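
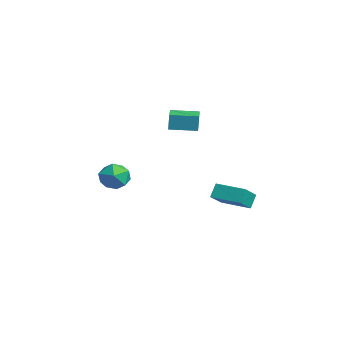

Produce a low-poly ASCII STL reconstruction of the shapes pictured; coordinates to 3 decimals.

solid 
facet normal -0.939 0.342 -0.037
outer loop
vertex -4.615 0.144 0.688
vertex -4.045 1.701 0.601
vertex -4.597 0.077 -0.389
endloop
endfacet
facet normal -0.344 -0.938 0.053
outer loop
vertex -3.395 -0.361 -0.341
vertex -4.615 0.144 0.688
vertex -4.597 0.077 -0.389
endloop
endfacet
facet normal -0.939 0.342 -0.037
outer loop
vertex -4.597 0.077 -0.389
vertex -4.045 1.701 0.601
vertex -4.027 1.633 -0.477
endloop
endfacet
facet normal 0.017 -0.063 -0.998
outer loop
vertex -4.027 1.633 -0.477
vertex -3.395 -0.361 -0.341
vertex -4.597 0.077 -0.389
endloop
endfacet
facet normal -0.017 0.062 0.998
outer loop
vertex -4.615 0.144 0.688
vertex -2.843 1.263 0.649
vertex -4.045 1.701 0.601
endloop
endfacet
facet normal -0.343 -0.938 0.053
outer loop
vertex -3.413 -0.293 0.737
vertex -4.615 0.144 0.688
vertex -3.395 -0.361 -0.341
endloop
endfacet
facet normal -0.018 0.063 0.998
outer loop
vertex -3.413 -0.293 0.737
vertex -2.843 1.263 0.649
vertex -4.615 0.144 0.688
endloop
endfacet
facet normal 0.344 0.938 -0.053
outer loop
vertex -4.045 1.701 0.601
vertex -2.843 1.263 0.649
vertex -4.027 1.633 -0.477
endloop
endfacet
facet normal 0.018 -0.062 -0.998
outer loop
vertex -2.825 1.196 -0.428
vertex -3.395 -0.361 -0.341
vertex -4.027 1.633 -0.477
endloop
endfacet
facet normal 0.343 0.938 -0.053
outer loop
vertex -4.027 1.633 -0.477
vertex -2.843 1.263 0.649
vertex -2.825 1.196 -0.428
endloop
endfacet
facet normal 0.939 -0.342 0.037
outer loop
vertex -2.825 1.196 -0.428
vertex -3.413 -0.293 0.737
vertex -3.395 -0.361 -0.341
endloop
endfacet
facet normal 0.939 -0.342 0.037
outer loop
vertex -2.843 1.263 0.649
vertex -3.413 -0.293 0.737
vertex -2.825 1.196 -0.428
endloop
endfacet
facet normal -0.614 0.785 -0.083
outer loop
vertex -4.015 -2.389 -4.177
vertex -4.846 -3.046 -4.247
vertex -4.526 -2.695 -3.298
endloop
endfacet
facet normal -0.041 0.951 0.307
outer loop
vertex -4.015 -2.389 -4.177
vertex -4.526 -2.695 -3.298
vertex -3.465 -2.647 -3.305
endloop
endfacet
facet normal 0.540 0.837 -0.093
outer loop
vertex -4.015 -2.389 -4.177
vertex -3.465 -2.647 -3.305
vertex -3.13 -2.969 -4.26
endloop
endfacet
facet normal 0.325 0.600 -0.731
outer loop
vertex -4.015 -2.389 -4.177
vertex -3.13 -2.969 -4.26
vertex -3.983 -3.216 -4.842
endloop
endfacet
facet normal -0.388 0.568 -0.725
outer loop
vertex -4.015 -2.389 -4.177
vertex -3.983 -3.216 -4.842
vertex -4.846 -3.046 -4.247
endloop
endfacet
facet normal -0.017 0.504 0.864
outer loop
vertex -3.465 -2.647 -3.305
vertex -4.526 -2.695 -3.298
vertex -3.957 -3.464 -2.838
endloop
endfacet
facet normal -0.944 0.236 0.231
outer loop
vertex -4.526 -2.695 -3.298
vertex -4.846 -3.046 -4.247
vertex -4.81 -3.711 -3.42
endloop
endfacet
facet normal -0.579 -0.113 -0.807
outer loop
vertex -4.846 -3.046 -4.247
vertex -3.983 -3.216 -4.842
vertex -4.475 -4.033 -4.375
endloop
endfacet
facet normal 0.575 -0.063 -0.816
outer loop
vertex -3.983 -3.216 -4.842
vertex -3.13 -2.969 -4.26
vertex -3.414 -3.985 -4.382
endloop
endfacet
facet normal 0.923 0.319 0.216
outer loop
vertex -3.13 -2.969 -4.26
vertex -3.465 -2.647 -3.305
vertex -3.094 -3.634 -3.433
endloop
endfacet
facet normal -0.325 -0.600 0.731
outer loop
vertex -3.925 -4.291 -3.503
vertex -3.957 -3.464 -2.838
vertex -4.81 -3.711 -3.42
endloop
endfacet
facet normal -0.540 -0.837 0.093
outer loop
vertex -3.925 -4.291 -3.503
vertex -4.81 -3.711 -3.42
vertex -4.475 -4.033 -4.375
endloop
endfacet
facet normal 0.041 -0.951 -0.307
outer loop
vertex -3.925 -4.291 -3.503
vertex -4.475 -4.033 -4.375
vertex -3.414 -3.985 -4.382
endloop
endfacet
facet normal 0.614 -0.785 0.083
outer loop
vertex -3.925 -4.291 -3.503
vertex -3.414 -3.985 -4.382
vertex -3.094 -3.634 -3.433
endloop
endfacet
facet normal 0.388 -0.568 0.725
outer loop
vertex -3.925 -4.291 -3.503
vertex -3.094 -3.634 -3.433
vertex -3.957 -3.464 -2.838
endloop
endfacet
facet normal -0.575 0.063 0.816
outer loop
vertex -4.81 -3.711 -3.42
vertex -3.957 -3.464 -2.838
vertex -4.526 -2.695 -3.298
endloop
endfacet
facet normal -0.923 -0.319 -0.216
outer loop
vertex -4.475 -4.033 -4.375
vertex -4.81 -3.711 -3.42
vertex -4.846 -3.046 -4.247
endloop
endfacet
facet normal 0.017 -0.504 -0.864
outer loop
vertex -3.414 -3.985 -4.382
vertex -4.475 -4.033 -4.375
vertex -3.983 -3.216 -4.842
endloop
endfacet
facet normal 0.944 -0.236 -0.231
outer loop
vertex -3.094 -3.634 -3.433
vertex -3.414 -3.985 -4.382
vertex -3.13 -2.969 -4.26
endloop
endfacet
facet normal 0.579 0.113 0.807
outer loop
vertex -3.957 -3.464 -2.838
vertex -3.094 -3.634 -3.433
vertex -3.465 -2.647 -3.305
endloop
endfacet
facet normal -0.352 0.443 0.825
outer loop
vertex 2.573 0.379 -2.388
vertex 3.92 1.556 -2.445
vertex 1.738 1.293 -3.235
endloop
endfacet
facet normal -0.752 -0.658 0.031
outer loop
vertex 2.08 0.864 -4.035
vertex 2.573 0.379 -2.388
vertex 1.738 1.293 -3.235
endloop
endfacet
facet normal -0.352 0.443 0.825
outer loop
vertex 1.738 1.293 -3.235
vertex 3.92 1.556 -2.445
vertex 3.086 2.47 -3.292
endloop
endfacet
facet normal -0.556 0.610 -0.565
outer loop
vertex 3.086 2.47 -3.292
vertex 2.08 0.864 -4.035
vertex 1.738 1.293 -3.235
endloop
endfacet
facet normal 0.556 -0.609 0.565
outer loop
vertex 2.573 0.379 -2.388
vertex 4.262 1.127 -3.245
vertex 3.92 1.556 -2.445
endloop
endfacet
facet normal -0.753 -0.658 0.032
outer loop
vertex 2.914 -0.05 -3.188
vertex 2.573 0.379 -2.388
vertex 2.08 0.864 -4.035
endloop
endfacet
facet normal 0.556 -0.610 0.564
outer loop
vertex 2.914 -0.05 -3.188
vertex 4.262 1.127 -3.245
vertex 2.573 0.379 -2.388
endloop
endfacet
facet normal 0.753 0.658 -0.031
outer loop
vertex 3.92 1.556 -2.445
vertex 4.262 1.127 -3.245
vertex 3.086 2.47 -3.292
endloop
endfacet
facet normal -0.557 0.610 -0.564
outer loop
vertex 3.427 2.041 -4.092
vertex 2.08 0.864 -4.035
vertex 3.086 2.47 -3.292
endloop
endfacet
facet normal 0.753 0.658 -0.032
outer loop
vertex 3.086 2.47 -3.292
vertex 4.262 1.127 -3.245
vertex 3.427 2.041 -4.092
endloop
endfacet
facet normal 0.352 -0.443 -0.825
outer loop
vertex 3.427 2.041 -4.092
vertex 2.914 -0.05 -3.188
vertex 2.08 0.864 -4.035
endloop
endfacet
facet normal 0.352 -0.443 -0.825
outer loop
vertex 4.262 1.127 -3.245
vertex 2.914 -0.05 -3.188
vertex 3.427 2.041 -4.092
endloop
endfacet

endsolid


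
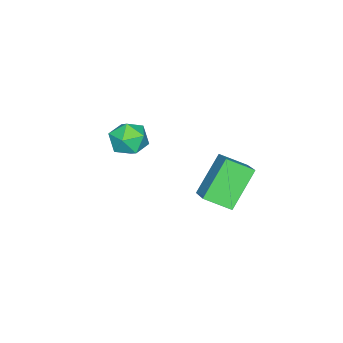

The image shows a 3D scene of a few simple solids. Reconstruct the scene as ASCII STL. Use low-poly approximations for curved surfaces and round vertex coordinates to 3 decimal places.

solid 
facet normal -0.539 0.799 0.267
outer loop
vertex -3.118 -0.966 0.859
vertex -3.457 -1.451 1.624
vertex -2.646 -0.93 1.703
endloop
endfacet
facet normal 0.057 0.996 -0.074
outer loop
vertex -3.118 -0.966 0.859
vertex -2.646 -0.93 1.703
vertex -2.153 -1.02 0.876
endloop
endfacet
facet normal 0.051 0.692 -0.720
outer loop
vertex -3.118 -0.966 0.859
vertex -2.153 -1.02 0.876
vertex -2.659 -1.596 0.286
endloop
endfacet
facet normal -0.549 0.308 -0.778
outer loop
vertex -3.118 -0.966 0.859
vertex -2.659 -1.596 0.286
vertex -3.465 -1.863 0.749
endloop
endfacet
facet normal -0.912 0.373 -0.168
outer loop
vertex -3.118 -0.966 0.859
vertex -3.465 -1.863 0.749
vertex -3.457 -1.451 1.624
endloop
endfacet
facet normal 0.614 0.735 0.286
outer loop
vertex -2.153 -1.02 0.876
vertex -2.646 -0.93 1.703
vertex -1.895 -1.537 1.651
endloop
endfacet
facet normal -0.349 0.417 0.839
outer loop
vertex -2.646 -0.93 1.703
vertex -3.457 -1.451 1.624
vertex -2.701 -1.804 2.114
endloop
endfacet
facet normal -0.953 -0.271 0.136
outer loop
vertex -3.457 -1.451 1.624
vertex -3.465 -1.863 0.749
vertex -3.207 -2.38 1.524
endloop
endfacet
facet normal -0.364 -0.377 -0.851
outer loop
vertex -3.465 -1.863 0.749
vertex -2.659 -1.596 0.286
vertex -2.714 -2.47 0.697
endloop
endfacet
facet normal 0.605 0.244 -0.758
outer loop
vertex -2.659 -1.596 0.286
vertex -2.153 -1.02 0.876
vertex -1.903 -1.949 0.776
endloop
endfacet
facet normal 0.549 -0.308 0.778
outer loop
vertex -2.242 -2.434 1.541
vertex -1.895 -1.537 1.651
vertex -2.701 -1.804 2.114
endloop
endfacet
facet normal -0.051 -0.692 0.720
outer loop
vertex -2.242 -2.434 1.541
vertex -2.701 -1.804 2.114
vertex -3.207 -2.38 1.524
endloop
endfacet
facet normal -0.057 -0.996 0.074
outer loop
vertex -2.242 -2.434 1.541
vertex -3.207 -2.38 1.524
vertex -2.714 -2.47 0.697
endloop
endfacet
facet normal 0.539 -0.799 -0.267
outer loop
vertex -2.242 -2.434 1.541
vertex -2.714 -2.47 0.697
vertex -1.903 -1.949 0.776
endloop
endfacet
facet normal 0.912 -0.373 0.168
outer loop
vertex -2.242 -2.434 1.541
vertex -1.903 -1.949 0.776
vertex -1.895 -1.537 1.651
endloop
endfacet
facet normal 0.364 0.377 0.851
outer loop
vertex -2.701 -1.804 2.114
vertex -1.895 -1.537 1.651
vertex -2.646 -0.93 1.703
endloop
endfacet
facet normal -0.605 -0.244 0.758
outer loop
vertex -3.207 -2.38 1.524
vertex -2.701 -1.804 2.114
vertex -3.457 -1.451 1.624
endloop
endfacet
facet normal -0.614 -0.735 -0.286
outer loop
vertex -2.714 -2.47 0.697
vertex -3.207 -2.38 1.524
vertex -3.465 -1.863 0.749
endloop
endfacet
facet normal 0.349 -0.417 -0.839
outer loop
vertex -1.903 -1.949 0.776
vertex -2.714 -2.47 0.697
vertex -2.659 -1.596 0.286
endloop
endfacet
facet normal 0.953 0.271 -0.136
outer loop
vertex -1.895 -1.537 1.651
vertex -1.903 -1.949 0.776
vertex -2.153 -1.02 0.876
endloop
endfacet
facet normal -0.666 -0.566 -0.486
outer loop
vertex -3.002 2.452 1.618
vertex -3.486 3.544 1.01
vertex -1.593 2.179 0.003
endloop
endfacet
facet normal 0.362 -0.815 0.453
outer loop
vertex -0.514 3.096 0.79
vertex -3.002 2.452 1.618
vertex -1.593 2.179 0.003
endloop
endfacet
facet normal -0.666 -0.566 -0.486
outer loop
vertex -1.593 2.179 0.003
vertex -3.486 3.544 1.01
vertex -2.078 3.271 -0.604
endloop
endfacet
facet normal 0.652 -0.126 -0.748
outer loop
vertex -2.078 3.271 -0.604
vertex -0.514 3.096 0.79
vertex -1.593 2.179 0.003
endloop
endfacet
facet normal -0.653 0.127 0.747
outer loop
vertex -3.002 2.452 1.618
vertex -2.407 4.461 1.797
vertex -3.486 3.544 1.01
endloop
endfacet
facet normal 0.362 -0.815 0.453
outer loop
vertex -1.922 3.369 2.404
vertex -3.002 2.452 1.618
vertex -0.514 3.096 0.79
endloop
endfacet
facet normal -0.652 0.126 0.748
outer loop
vertex -1.922 3.369 2.404
vertex -2.407 4.461 1.797
vertex -3.002 2.452 1.618
endloop
endfacet
facet normal -0.362 0.815 -0.453
outer loop
vertex -3.486 3.544 1.01
vertex -2.407 4.461 1.797
vertex -2.078 3.271 -0.604
endloop
endfacet
facet normal 0.652 -0.127 -0.747
outer loop
vertex -0.998 4.188 0.182
vertex -0.514 3.096 0.79
vertex -2.078 3.271 -0.604
endloop
endfacet
facet normal -0.362 0.815 -0.453
outer loop
vertex -2.078 3.271 -0.604
vertex -2.407 4.461 1.797
vertex -0.998 4.188 0.182
endloop
endfacet
facet normal 0.666 0.566 0.486
outer loop
vertex -0.998 4.188 0.182
vertex -1.922 3.369 2.404
vertex -0.514 3.096 0.79
endloop
endfacet
facet normal 0.666 0.566 0.486
outer loop
vertex -2.407 4.461 1.797
vertex -1.922 3.369 2.404
vertex -0.998 4.188 0.182
endloop
endfacet

endsolid


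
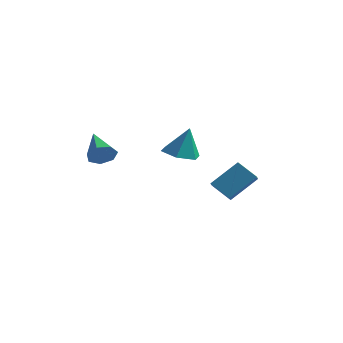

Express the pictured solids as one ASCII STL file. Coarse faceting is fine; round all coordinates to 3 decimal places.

solid 
facet normal -0.487 -0.584 -0.649
outer loop
vertex 2.267 -1.482 0.999
vertex 1.32 -1.493 1.72
vertex 1.875 -0.597 0.497
endloop
endfacet
facet normal 0.795 0.008 -0.606
outer loop
vertex 2.72 0.413 1.62
vertex 2.267 -1.482 0.999
vertex 1.875 -0.597 0.497
endloop
endfacet
facet normal -0.489 -0.583 -0.649
outer loop
vertex 1.875 -0.597 0.497
vertex 1.32 -1.493 1.72
vertex 0.929 -0.607 1.219
endloop
endfacet
facet normal -0.360 0.812 -0.460
outer loop
vertex 0.929 -0.607 1.219
vertex 2.72 0.413 1.62
vertex 1.875 -0.597 0.497
endloop
endfacet
facet normal 0.359 -0.812 0.460
outer loop
vertex 2.267 -1.482 0.999
vertex 2.165 -0.483 2.843
vertex 1.32 -1.493 1.72
endloop
endfacet
facet normal 0.795 0.008 -0.606
outer loop
vertex 3.111 -0.473 2.121
vertex 2.267 -1.482 0.999
vertex 2.72 0.413 1.62
endloop
endfacet
facet normal 0.360 -0.812 0.460
outer loop
vertex 3.111 -0.473 2.121
vertex 2.165 -0.483 2.843
vertex 2.267 -1.482 0.999
endloop
endfacet
facet normal -0.795 -0.008 0.606
outer loop
vertex 1.32 -1.493 1.72
vertex 2.165 -0.483 2.843
vertex 0.929 -0.607 1.219
endloop
endfacet
facet normal -0.359 0.812 -0.460
outer loop
vertex 1.773 0.402 2.341
vertex 2.72 0.413 1.62
vertex 0.929 -0.607 1.219
endloop
endfacet
facet normal -0.795 -0.009 0.606
outer loop
vertex 0.929 -0.607 1.219
vertex 2.165 -0.483 2.843
vertex 1.773 0.402 2.341
endloop
endfacet
facet normal 0.488 0.583 0.650
outer loop
vertex 1.773 0.402 2.341
vertex 3.111 -0.473 2.121
vertex 2.72 0.413 1.62
endloop
endfacet
facet normal 0.489 0.584 0.648
outer loop
vertex 2.165 -0.483 2.843
vertex 3.111 -0.473 2.121
vertex 1.773 0.402 2.341
endloop
endfacet
facet normal 0.641 -0.628 -0.441
outer loop
vertex -2.879 -3.073 3.736
vertex -3.31 -3.099 3.147
vertex -2.761 -2.639 3.29
endloop
endfacet
facet normal 0.476 0.564 0.675
outer loop
vertex -2.879 -3.073 3.736
vertex -2.761 -2.639 3.29
vertex -4.45 -1.981 3.933
endloop
endfacet
facet normal 0.641 -0.629 -0.440
outer loop
vertex -2.761 -2.639 3.29
vertex -3.31 -3.099 3.147
vertex -3.056 -2.552 2.736
endloop
endfacet
facet normal 0.350 0.936 -0.039
outer loop
vertex -2.761 -2.639 3.29
vertex -3.056 -2.552 2.736
vertex -4.45 -1.981 3.933
endloop
endfacet
facet normal 0.640 -0.629 -0.442
outer loop
vertex -3.056 -2.552 2.736
vertex -3.31 -3.099 3.147
vertex -3.543 -2.876 2.492
endloop
endfacet
facet normal -0.207 0.768 -0.607
outer loop
vertex -3.056 -2.552 2.736
vertex -3.543 -2.876 2.492
vertex -4.45 -1.981 3.933
endloop
endfacet
facet normal 0.642 -0.627 -0.442
outer loop
vertex -3.543 -2.876 2.492
vertex -3.31 -3.099 3.147
vertex -3.853 -3.369 2.741
endloop
endfacet
facet normal -0.776 0.184 -0.603
outer loop
vertex -3.543 -2.876 2.492
vertex -3.853 -3.369 2.741
vertex -4.45 -1.981 3.933
endloop
endfacet
facet normal 0.642 -0.628 -0.440
outer loop
vertex -3.853 -3.369 2.741
vertex -3.31 -3.099 3.147
vertex -3.755 -3.658 3.296
endloop
endfacet
facet normal -0.927 -0.373 -0.030
outer loop
vertex -3.853 -3.369 2.741
vertex -3.755 -3.658 3.296
vertex -4.45 -1.981 3.933
endloop
endfacet
facet normal 0.641 -0.628 -0.442
outer loop
vertex -3.755 -3.658 3.296
vertex -3.31 -3.099 3.147
vertex -3.321 -3.527 3.739
endloop
endfacet
facet normal -0.548 -0.486 0.681
outer loop
vertex -3.755 -3.658 3.296
vertex -3.321 -3.527 3.739
vertex -4.45 -1.981 3.933
endloop
endfacet
facet normal 0.641 -0.627 -0.442
outer loop
vertex -3.321 -3.527 3.739
vertex -3.31 -3.099 3.147
vertex -2.879 -3.073 3.736
endloop
endfacet
facet normal 0.077 -0.069 0.995
outer loop
vertex -3.321 -3.527 3.739
vertex -2.879 -3.073 3.736
vertex -4.45 -1.981 3.933
endloop
endfacet
facet normal -0.219 -0.164 -0.962
outer loop
vertex -0.461 0.405 2.23
vertex -1.387 0.637 2.401
vertex -0.755 1.325 2.14
endloop
endfacet
facet normal 0.924 0.316 0.215
outer loop
vertex -0.461 0.405 2.23
vertex -0.755 1.325 2.14
vertex -1.033 0.903 3.959
endloop
endfacet
facet normal -0.219 -0.164 -0.962
outer loop
vertex -0.755 1.325 2.14
vertex -1.387 0.637 2.401
vertex -1.681 1.557 2.311
endloop
endfacet
facet normal 0.279 0.925 0.257
outer loop
vertex -0.755 1.325 2.14
vertex -1.681 1.557 2.311
vertex -1.033 0.903 3.959
endloop
endfacet
facet normal -0.219 -0.164 -0.962
outer loop
vertex -1.681 1.557 2.311
vertex -1.387 0.637 2.401
vertex -2.313 0.87 2.572
endloop
endfacet
facet normal -0.544 0.685 0.485
outer loop
vertex -1.681 1.557 2.311
vertex -2.313 0.87 2.572
vertex -1.033 0.903 3.959
endloop
endfacet
facet normal -0.219 -0.164 -0.962
outer loop
vertex -2.313 0.87 2.572
vertex -1.387 0.637 2.401
vertex -2.02 -0.05 2.662
endloop
endfacet
facet normal -0.723 -0.165 0.671
outer loop
vertex -2.313 0.87 2.572
vertex -2.02 -0.05 2.662
vertex -1.033 0.903 3.959
endloop
endfacet
facet normal -0.219 -0.164 -0.962
outer loop
vertex -2.02 -0.05 2.662
vertex -1.387 0.637 2.401
vertex -1.093 -0.283 2.491
endloop
endfacet
facet normal -0.079 -0.774 0.628
outer loop
vertex -2.02 -0.05 2.662
vertex -1.093 -0.283 2.491
vertex -1.033 0.903 3.959
endloop
endfacet
facet normal -0.219 -0.164 -0.962
outer loop
vertex -1.093 -0.283 2.491
vertex -1.387 0.637 2.401
vertex -0.461 0.405 2.23
endloop
endfacet
facet normal 0.745 -0.533 0.400
outer loop
vertex -1.093 -0.283 2.491
vertex -0.461 0.405 2.23
vertex -1.033 0.903 3.959
endloop
endfacet

endsolid


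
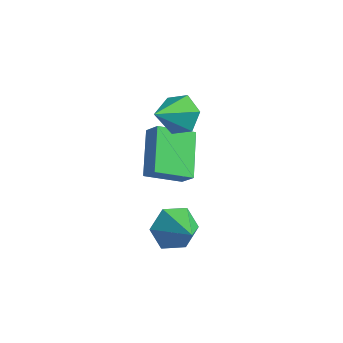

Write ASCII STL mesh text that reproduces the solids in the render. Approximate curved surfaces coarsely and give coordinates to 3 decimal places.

solid 
facet normal -0.801 0.322 -0.504
outer loop
vertex 3.614 1.952 -1.521
vertex 3.157 1.19 -1.281
vertex 3.119 1.936 -0.745
endloop
endfacet
facet normal 0.619 0.671 0.409
outer loop
vertex 3.614 1.952 -1.521
vertex 3.119 1.936 -0.745
vertex 4.303 0.73 -0.559
endloop
endfacet
facet normal -0.801 0.322 -0.505
outer loop
vertex 3.119 1.936 -0.745
vertex 3.157 1.19 -1.281
vertex 2.662 1.174 -0.506
endloop
endfacet
facet normal 0.097 0.244 0.965
outer loop
vertex 3.119 1.936 -0.745
vertex 2.662 1.174 -0.506
vertex 4.303 0.73 -0.559
endloop
endfacet
facet normal -0.801 0.321 -0.505
outer loop
vertex 2.662 1.174 -0.506
vertex 3.157 1.19 -1.281
vertex 2.701 0.428 -1.042
endloop
endfacet
facet normal -0.132 -0.583 0.802
outer loop
vertex 2.662 1.174 -0.506
vertex 2.701 0.428 -1.042
vertex 4.303 0.73 -0.559
endloop
endfacet
facet normal -0.801 0.321 -0.505
outer loop
vertex 2.701 0.428 -1.042
vertex 3.157 1.19 -1.281
vertex 3.196 0.443 -1.817
endloop
endfacet
facet normal 0.160 -0.984 0.083
outer loop
vertex 2.701 0.428 -1.042
vertex 3.196 0.443 -1.817
vertex 4.303 0.73 -0.559
endloop
endfacet
facet normal -0.800 0.321 -0.506
outer loop
vertex 3.196 0.443 -1.817
vertex 3.157 1.19 -1.281
vertex 3.653 1.205 -2.056
endloop
endfacet
facet normal 0.682 -0.558 -0.473
outer loop
vertex 3.196 0.443 -1.817
vertex 3.653 1.205 -2.056
vertex 4.303 0.73 -0.559
endloop
endfacet
facet normal -0.801 0.321 -0.506
outer loop
vertex 3.653 1.205 -2.056
vertex 3.157 1.19 -1.281
vertex 3.614 1.952 -1.521
endloop
endfacet
facet normal 0.912 0.270 -0.310
outer loop
vertex 3.653 1.205 -2.056
vertex 3.614 1.952 -1.521
vertex 4.303 0.73 -0.559
endloop
endfacet
facet normal -0.676 0.066 -0.734
outer loop
vertex 0.36 3.084 1.124
vertex 1.187 4.188 0.462
vertex 1.332 1.747 0.109
endloop
endfacet
facet normal -0.541 -0.721 0.433
outer loop
vertex 1.893 1.692 0.718
vertex 0.36 3.084 1.124
vertex 1.332 1.747 0.109
endloop
endfacet
facet normal -0.676 0.066 -0.734
outer loop
vertex 1.332 1.747 0.109
vertex 1.187 4.188 0.462
vertex 2.159 2.851 -0.554
endloop
endfacet
facet normal 0.501 -0.689 -0.523
outer loop
vertex 2.159 2.851 -0.554
vertex 1.893 1.692 0.718
vertex 1.332 1.747 0.109
endloop
endfacet
facet normal -0.501 0.689 0.524
outer loop
vertex 0.36 3.084 1.124
vertex 1.748 4.133 1.071
vertex 1.187 4.188 0.462
endloop
endfacet
facet normal -0.541 -0.722 0.432
outer loop
vertex 0.921 3.029 1.734
vertex 0.36 3.084 1.124
vertex 1.893 1.692 0.718
endloop
endfacet
facet normal -0.501 0.689 0.523
outer loop
vertex 0.921 3.029 1.734
vertex 1.748 4.133 1.071
vertex 0.36 3.084 1.124
endloop
endfacet
facet normal 0.540 0.722 -0.433
outer loop
vertex 1.187 4.188 0.462
vertex 1.748 4.133 1.071
vertex 2.159 2.851 -0.554
endloop
endfacet
facet normal 0.501 -0.689 -0.523
outer loop
vertex 2.72 2.796 0.056
vertex 1.893 1.692 0.718
vertex 2.159 2.851 -0.554
endloop
endfacet
facet normal 0.541 0.721 -0.432
outer loop
vertex 2.159 2.851 -0.554
vertex 1.748 4.133 1.071
vertex 2.72 2.796 0.056
endloop
endfacet
facet normal 0.676 -0.066 0.734
outer loop
vertex 2.72 2.796 0.056
vertex 0.921 3.029 1.734
vertex 1.893 1.692 0.718
endloop
endfacet
facet normal 0.676 -0.066 0.734
outer loop
vertex 1.748 4.133 1.071
vertex 0.921 3.029 1.734
vertex 2.72 2.796 0.056
endloop
endfacet
facet normal 0.072 0.832 -0.551
outer loop
vertex 2.595 2.846 2.55
vertex 1.844 3.11 2.85
vertex 2.561 3.317 3.257
endloop
endfacet
facet normal 0.861 -0.403 0.310
outer loop
vertex 2.595 2.846 2.55
vertex 2.561 3.317 3.257
vertex 1.736 1.87 3.67
endloop
endfacet
facet normal 0.072 0.832 -0.550
outer loop
vertex 2.561 3.317 3.257
vertex 1.844 3.11 2.85
vertex 1.81 3.58 3.557
endloop
endfacet
facet normal 0.384 0.044 0.922
outer loop
vertex 2.561 3.317 3.257
vertex 1.81 3.58 3.557
vertex 1.736 1.87 3.67
endloop
endfacet
facet normal 0.073 0.832 -0.550
outer loop
vertex 1.81 3.58 3.557
vertex 1.844 3.11 2.85
vertex 1.094 3.373 3.149
endloop
endfacet
facet normal -0.511 0.079 0.856
outer loop
vertex 1.81 3.58 3.557
vertex 1.094 3.373 3.149
vertex 1.736 1.87 3.67
endloop
endfacet
facet normal 0.073 0.832 -0.550
outer loop
vertex 1.094 3.373 3.149
vertex 1.844 3.11 2.85
vertex 1.127 2.903 2.442
endloop
endfacet
facet normal -0.926 -0.334 0.179
outer loop
vertex 1.094 3.373 3.149
vertex 1.127 2.903 2.442
vertex 1.736 1.87 3.67
endloop
endfacet
facet normal 0.073 0.832 -0.551
outer loop
vertex 1.127 2.903 2.442
vertex 1.844 3.11 2.85
vertex 1.878 2.639 2.143
endloop
endfacet
facet normal -0.448 -0.781 -0.435
outer loop
vertex 1.127 2.903 2.442
vertex 1.878 2.639 2.143
vertex 1.736 1.87 3.67
endloop
endfacet
facet normal 0.072 0.832 -0.551
outer loop
vertex 1.878 2.639 2.143
vertex 1.844 3.11 2.85
vertex 2.595 2.846 2.55
endloop
endfacet
facet normal 0.445 -0.816 -0.369
outer loop
vertex 1.878 2.639 2.143
vertex 2.595 2.846 2.55
vertex 1.736 1.87 3.67
endloop
endfacet

endsolid


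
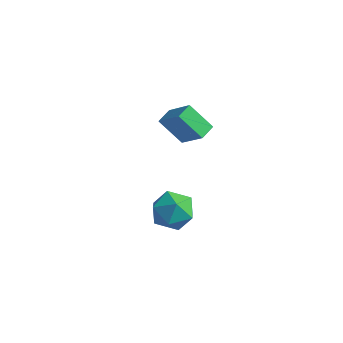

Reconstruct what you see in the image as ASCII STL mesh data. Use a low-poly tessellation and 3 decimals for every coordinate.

solid 
facet normal -0.735 0.117 -0.668
outer loop
vertex -2.478 2.389 -1.132
vertex -2.502 3.221 -0.96
vertex -1.4 2.656 -2.27
endloop
endfacet
facet normal 0.029 -0.979 -0.202
outer loop
vertex -0.158 2.459 -1.14
vertex -2.478 2.389 -1.132
vertex -1.4 2.656 -2.27
endloop
endfacet
facet normal -0.735 0.117 -0.668
outer loop
vertex -1.4 2.656 -2.27
vertex -2.502 3.221 -0.96
vertex -1.424 3.488 -2.098
endloop
endfacet
facet normal 0.678 0.168 -0.716
outer loop
vertex -1.424 3.488 -2.098
vertex -0.158 2.459 -1.14
vertex -1.4 2.656 -2.27
endloop
endfacet
facet normal -0.678 -0.168 0.716
outer loop
vertex -2.478 2.389 -1.132
vertex -1.26 3.024 0.17
vertex -2.502 3.221 -0.96
endloop
endfacet
facet normal 0.029 -0.979 -0.202
outer loop
vertex -1.236 2.192 -0.002
vertex -2.478 2.389 -1.132
vertex -0.158 2.459 -1.14
endloop
endfacet
facet normal -0.678 -0.168 0.716
outer loop
vertex -1.236 2.192 -0.002
vertex -1.26 3.024 0.17
vertex -2.478 2.389 -1.132
endloop
endfacet
facet normal -0.029 0.979 0.202
outer loop
vertex -2.502 3.221 -0.96
vertex -1.26 3.024 0.17
vertex -1.424 3.488 -2.098
endloop
endfacet
facet normal 0.678 0.168 -0.716
outer loop
vertex -0.182 3.291 -0.968
vertex -0.158 2.459 -1.14
vertex -1.424 3.488 -2.098
endloop
endfacet
facet normal -0.029 0.979 0.202
outer loop
vertex -1.424 3.488 -2.098
vertex -1.26 3.024 0.17
vertex -0.182 3.291 -0.968
endloop
endfacet
facet normal 0.735 -0.117 0.668
outer loop
vertex -0.182 3.291 -0.968
vertex -1.236 2.192 -0.002
vertex -0.158 2.459 -1.14
endloop
endfacet
facet normal 0.735 -0.117 0.668
outer loop
vertex -1.26 3.024 0.17
vertex -1.236 2.192 -0.002
vertex -0.182 3.291 -0.968
endloop
endfacet
facet normal 0.195 0.981 0.008
outer loop
vertex 2.509 -2.019 -1.455
vertex 1.595 -1.841 -0.989
vertex 2.446 -2.015 -0.416
endloop
endfacet
facet normal 0.798 0.601 0.046
outer loop
vertex 2.509 -2.019 -1.455
vertex 2.446 -2.015 -0.416
vertex 3.018 -2.738 -0.901
endloop
endfacet
facet normal 0.829 0.179 -0.529
outer loop
vertex 2.509 -2.019 -1.455
vertex 3.018 -2.738 -0.901
vertex 2.52 -3.01 -1.773
endloop
endfacet
facet normal 0.246 0.299 -0.922
outer loop
vertex 2.509 -2.019 -1.455
vertex 2.52 -3.01 -1.773
vertex 1.641 -2.456 -1.828
endloop
endfacet
facet normal -0.146 0.794 -0.590
outer loop
vertex 2.509 -2.019 -1.455
vertex 1.641 -2.456 -1.828
vertex 1.595 -1.841 -0.989
endloop
endfacet
facet normal 0.760 0.183 0.623
outer loop
vertex 3.018 -2.738 -0.901
vertex 2.446 -2.015 -0.416
vertex 2.419 -3.004 -0.092
endloop
endfacet
facet normal -0.216 0.798 0.563
outer loop
vertex 2.446 -2.015 -0.416
vertex 1.595 -1.841 -0.989
vertex 1.54 -2.45 -0.147
endloop
endfacet
facet normal -0.768 0.496 -0.406
outer loop
vertex 1.595 -1.841 -0.989
vertex 1.641 -2.456 -1.828
vertex 1.042 -2.722 -1.019
endloop
endfacet
facet normal -0.133 -0.305 -0.943
outer loop
vertex 1.641 -2.456 -1.828
vertex 2.52 -3.01 -1.773
vertex 1.614 -3.445 -1.504
endloop
endfacet
facet normal 0.811 -0.498 -0.307
outer loop
vertex 2.52 -3.01 -1.773
vertex 3.018 -2.738 -0.901
vertex 2.465 -3.619 -0.931
endloop
endfacet
facet normal -0.246 -0.299 0.922
outer loop
vertex 1.551 -3.441 -0.465
vertex 2.419 -3.004 -0.092
vertex 1.54 -2.45 -0.147
endloop
endfacet
facet normal -0.829 -0.179 0.529
outer loop
vertex 1.551 -3.441 -0.465
vertex 1.54 -2.45 -0.147
vertex 1.042 -2.722 -1.019
endloop
endfacet
facet normal -0.798 -0.601 -0.046
outer loop
vertex 1.551 -3.441 -0.465
vertex 1.042 -2.722 -1.019
vertex 1.614 -3.445 -1.504
endloop
endfacet
facet normal -0.195 -0.981 -0.008
outer loop
vertex 1.551 -3.441 -0.465
vertex 1.614 -3.445 -1.504
vertex 2.465 -3.619 -0.931
endloop
endfacet
facet normal 0.146 -0.794 0.590
outer loop
vertex 1.551 -3.441 -0.465
vertex 2.465 -3.619 -0.931
vertex 2.419 -3.004 -0.092
endloop
endfacet
facet normal 0.133 0.305 0.943
outer loop
vertex 1.54 -2.45 -0.147
vertex 2.419 -3.004 -0.092
vertex 2.446 -2.015 -0.416
endloop
endfacet
facet normal -0.811 0.498 0.307
outer loop
vertex 1.042 -2.722 -1.019
vertex 1.54 -2.45 -0.147
vertex 1.595 -1.841 -0.989
endloop
endfacet
facet normal -0.760 -0.183 -0.623
outer loop
vertex 1.614 -3.445 -1.504
vertex 1.042 -2.722 -1.019
vertex 1.641 -2.456 -1.828
endloop
endfacet
facet normal 0.216 -0.798 -0.563
outer loop
vertex 2.465 -3.619 -0.931
vertex 1.614 -3.445 -1.504
vertex 2.52 -3.01 -1.773
endloop
endfacet
facet normal 0.768 -0.496 0.406
outer loop
vertex 2.419 -3.004 -0.092
vertex 2.465 -3.619 -0.931
vertex 3.018 -2.738 -0.901
endloop
endfacet

endsolid


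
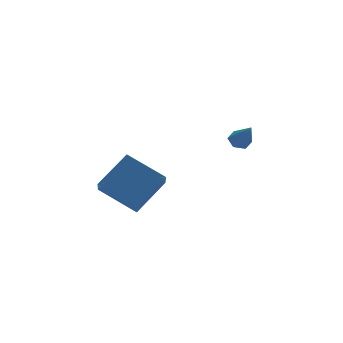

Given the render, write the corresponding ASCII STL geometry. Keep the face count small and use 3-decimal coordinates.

solid 
facet normal -0.058 0.636 -0.770
outer loop
vertex 2.646 -1.283 -0.545
vertex 2.168 -1.167 -0.413
vertex 2.557 -0.899 -0.221
endloop
endfacet
facet normal 0.958 -0.020 0.287
outer loop
vertex 2.646 -1.283 -0.545
vertex 2.557 -0.899 -0.221
vertex 2.252 -2.093 0.713
endloop
endfacet
facet normal -0.057 0.635 -0.770
outer loop
vertex 2.557 -0.899 -0.221
vertex 2.168 -1.167 -0.413
vertex 2.079 -0.782 -0.089
endloop
endfacet
facet normal 0.343 0.523 0.780
outer loop
vertex 2.557 -0.899 -0.221
vertex 2.079 -0.782 -0.089
vertex 2.252 -2.093 0.713
endloop
endfacet
facet normal -0.059 0.635 -0.770
outer loop
vertex 2.079 -0.782 -0.089
vertex 2.168 -1.167 -0.413
vertex 1.689 -1.05 -0.28
endloop
endfacet
facet normal -0.598 0.359 0.716
outer loop
vertex 2.079 -0.782 -0.089
vertex 1.689 -1.05 -0.28
vertex 2.252 -2.093 0.713
endloop
endfacet
facet normal -0.059 0.635 -0.770
outer loop
vertex 1.689 -1.05 -0.28
vertex 2.168 -1.167 -0.413
vertex 1.778 -1.435 -0.604
endloop
endfacet
facet normal -0.924 -0.347 0.159
outer loop
vertex 1.689 -1.05 -0.28
vertex 1.778 -1.435 -0.604
vertex 2.252 -2.093 0.713
endloop
endfacet
facet normal -0.059 0.635 -0.771
outer loop
vertex 1.778 -1.435 -0.604
vertex 2.168 -1.167 -0.413
vertex 2.256 -1.551 -0.736
endloop
endfacet
facet normal -0.308 -0.891 -0.334
outer loop
vertex 1.778 -1.435 -0.604
vertex 2.256 -1.551 -0.736
vertex 2.252 -2.093 0.713
endloop
endfacet
facet normal -0.059 0.635 -0.771
outer loop
vertex 2.256 -1.551 -0.736
vertex 2.168 -1.167 -0.413
vertex 2.646 -1.283 -0.545
endloop
endfacet
facet normal 0.632 -0.727 -0.270
outer loop
vertex 2.256 -1.551 -0.736
vertex 2.646 -1.283 -0.545
vertex 2.252 -2.093 0.713
endloop
endfacet
facet normal -0.617 0.634 0.467
outer loop
vertex -3.921 -1.563 -1.529
vertex -2.53 -1.028 -0.417
vertex -3.603 -0.629 -2.376
endloop
endfacet
facet normal -0.748 -0.288 -0.598
outer loop
vertex -2.43 -1.832 -3.263
vertex -3.921 -1.563 -1.529
vertex -3.603 -0.629 -2.376
endloop
endfacet
facet normal -0.617 0.633 0.467
outer loop
vertex -3.603 -0.629 -2.376
vertex -2.53 -1.028 -0.417
vertex -2.212 -0.094 -1.263
endloop
endfacet
facet normal 0.245 0.719 -0.651
outer loop
vertex -2.212 -0.094 -1.263
vertex -2.43 -1.832 -3.263
vertex -3.603 -0.629 -2.376
endloop
endfacet
facet normal -0.244 -0.718 0.651
outer loop
vertex -3.921 -1.563 -1.529
vertex -1.357 -2.231 -1.304
vertex -2.53 -1.028 -0.417
endloop
endfacet
facet normal -0.748 -0.287 -0.598
outer loop
vertex -2.748 -2.766 -2.417
vertex -3.921 -1.563 -1.529
vertex -2.43 -1.832 -3.263
endloop
endfacet
facet normal -0.244 -0.719 0.651
outer loop
vertex -2.748 -2.766 -2.417
vertex -1.357 -2.231 -1.304
vertex -3.921 -1.563 -1.529
endloop
endfacet
facet normal 0.748 0.288 0.599
outer loop
vertex -2.53 -1.028 -0.417
vertex -1.357 -2.231 -1.304
vertex -2.212 -0.094 -1.263
endloop
endfacet
facet normal 0.244 0.719 -0.651
outer loop
vertex -1.039 -1.297 -2.151
vertex -2.43 -1.832 -3.263
vertex -2.212 -0.094 -1.263
endloop
endfacet
facet normal 0.748 0.288 0.598
outer loop
vertex -2.212 -0.094 -1.263
vertex -1.357 -2.231 -1.304
vertex -1.039 -1.297 -2.151
endloop
endfacet
facet normal 0.617 -0.633 -0.467
outer loop
vertex -1.039 -1.297 -2.151
vertex -2.748 -2.766 -2.417
vertex -2.43 -1.832 -3.263
endloop
endfacet
facet normal 0.617 -0.633 -0.467
outer loop
vertex -1.357 -2.231 -1.304
vertex -2.748 -2.766 -2.417
vertex -1.039 -1.297 -2.151
endloop
endfacet

endsolid


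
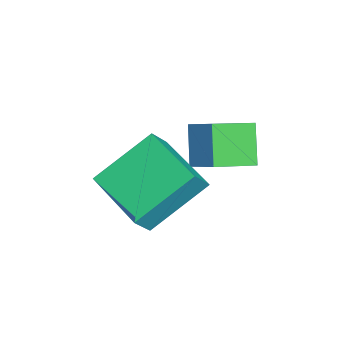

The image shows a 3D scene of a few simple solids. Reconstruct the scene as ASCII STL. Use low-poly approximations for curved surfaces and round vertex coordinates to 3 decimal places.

solid 
facet normal -0.604 -0.615 -0.507
outer loop
vertex -0.231 0.619 -1.127
vertex -0.976 1.639 -1.476
vertex 0.517 0.789 -2.226
endloop
endfacet
facet normal 0.569 -0.778 0.267
outer loop
vertex 1.236 1.521 -1.624
vertex -0.231 0.619 -1.127
vertex 0.517 0.789 -2.226
endloop
endfacet
facet normal -0.604 -0.615 -0.507
outer loop
vertex 0.517 0.789 -2.226
vertex -0.976 1.639 -1.476
vertex -0.228 1.809 -2.575
endloop
endfacet
facet normal 0.558 0.127 -0.820
outer loop
vertex -0.228 1.809 -2.575
vertex 1.236 1.521 -1.624
vertex 0.517 0.789 -2.226
endloop
endfacet
facet normal -0.558 -0.127 0.820
outer loop
vertex -0.231 0.619 -1.127
vertex -0.257 2.371 -0.874
vertex -0.976 1.639 -1.476
endloop
endfacet
facet normal 0.569 -0.778 0.267
outer loop
vertex 0.488 1.351 -0.525
vertex -0.231 0.619 -1.127
vertex 1.236 1.521 -1.624
endloop
endfacet
facet normal -0.558 -0.127 0.820
outer loop
vertex 0.488 1.351 -0.525
vertex -0.257 2.371 -0.874
vertex -0.231 0.619 -1.127
endloop
endfacet
facet normal -0.569 0.778 -0.267
outer loop
vertex -0.976 1.639 -1.476
vertex -0.257 2.371 -0.874
vertex -0.228 1.809 -2.575
endloop
endfacet
facet normal 0.558 0.127 -0.820
outer loop
vertex 0.491 2.541 -1.973
vertex 1.236 1.521 -1.624
vertex -0.228 1.809 -2.575
endloop
endfacet
facet normal -0.569 0.778 -0.267
outer loop
vertex -0.228 1.809 -2.575
vertex -0.257 2.371 -0.874
vertex 0.491 2.541 -1.973
endloop
endfacet
facet normal 0.604 0.615 0.507
outer loop
vertex 0.491 2.541 -1.973
vertex 0.488 1.351 -0.525
vertex 1.236 1.521 -1.624
endloop
endfacet
facet normal 0.604 0.615 0.507
outer loop
vertex -0.257 2.371 -0.874
vertex 0.488 1.351 -0.525
vertex 0.491 2.541 -1.973
endloop
endfacet
facet normal -0.580 0.329 -0.745
outer loop
vertex 0.524 0.192 -1.343
vertex 1.893 1.526 -1.819
vertex 1.396 -1.157 -2.617
endloop
endfacet
facet normal -0.694 -0.678 0.242
outer loop
vertex 1.907 -1.446 -1.961
vertex 0.524 0.192 -1.343
vertex 1.396 -1.157 -2.617
endloop
endfacet
facet normal -0.580 0.329 -0.745
outer loop
vertex 1.396 -1.157 -2.617
vertex 1.893 1.526 -1.819
vertex 2.765 0.177 -3.093
endloop
endfacet
facet normal 0.425 -0.658 -0.621
outer loop
vertex 2.765 0.177 -3.093
vertex 1.907 -1.446 -1.961
vertex 1.396 -1.157 -2.617
endloop
endfacet
facet normal -0.425 0.658 0.621
outer loop
vertex 0.524 0.192 -1.343
vertex 2.404 1.237 -1.163
vertex 1.893 1.526 -1.819
endloop
endfacet
facet normal -0.694 -0.678 0.242
outer loop
vertex 1.035 -0.097 -0.687
vertex 0.524 0.192 -1.343
vertex 1.907 -1.446 -1.961
endloop
endfacet
facet normal -0.425 0.658 0.621
outer loop
vertex 1.035 -0.097 -0.687
vertex 2.404 1.237 -1.163
vertex 0.524 0.192 -1.343
endloop
endfacet
facet normal 0.694 0.678 -0.242
outer loop
vertex 1.893 1.526 -1.819
vertex 2.404 1.237 -1.163
vertex 2.765 0.177 -3.093
endloop
endfacet
facet normal 0.425 -0.658 -0.621
outer loop
vertex 3.276 -0.112 -2.437
vertex 1.907 -1.446 -1.961
vertex 2.765 0.177 -3.093
endloop
endfacet
facet normal 0.694 0.678 -0.242
outer loop
vertex 2.765 0.177 -3.093
vertex 2.404 1.237 -1.163
vertex 3.276 -0.112 -2.437
endloop
endfacet
facet normal 0.580 -0.329 0.745
outer loop
vertex 3.276 -0.112 -2.437
vertex 1.035 -0.097 -0.687
vertex 1.907 -1.446 -1.961
endloop
endfacet
facet normal 0.580 -0.329 0.745
outer loop
vertex 2.404 1.237 -1.163
vertex 1.035 -0.097 -0.687
vertex 3.276 -0.112 -2.437
endloop
endfacet

endsolid


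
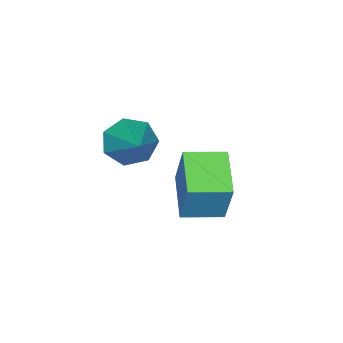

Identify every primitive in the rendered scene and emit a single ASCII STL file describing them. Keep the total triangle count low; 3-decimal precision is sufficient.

solid 
facet normal -0.686 -0.637 0.351
outer loop
vertex -1.376 -1.862 1.96
vertex -2.218 -1.014 1.852
vertex -1.678 -2.349 0.488
endloop
endfacet
facet normal 0.702 -0.707 0.090
outer loop
vertex -0.662 -1.406 -0.032
vertex -1.376 -1.862 1.96
vertex -1.678 -2.349 0.488
endloop
endfacet
facet normal -0.686 -0.637 0.351
outer loop
vertex -1.678 -2.349 0.488
vertex -2.218 -1.014 1.852
vertex -2.52 -1.501 0.38
endloop
endfacet
facet normal -0.191 -0.308 -0.932
outer loop
vertex -2.52 -1.501 0.38
vertex -0.662 -1.406 -0.032
vertex -1.678 -2.349 0.488
endloop
endfacet
facet normal 0.191 0.308 0.932
outer loop
vertex -1.376 -1.862 1.96
vertex -1.202 -0.071 1.332
vertex -2.218 -1.014 1.852
endloop
endfacet
facet normal 0.702 -0.707 0.090
outer loop
vertex -0.36 -0.919 1.44
vertex -1.376 -1.862 1.96
vertex -0.662 -1.406 -0.032
endloop
endfacet
facet normal 0.191 0.308 0.932
outer loop
vertex -0.36 -0.919 1.44
vertex -1.202 -0.071 1.332
vertex -1.376 -1.862 1.96
endloop
endfacet
facet normal -0.702 0.707 -0.090
outer loop
vertex -2.218 -1.014 1.852
vertex -1.202 -0.071 1.332
vertex -2.52 -1.501 0.38
endloop
endfacet
facet normal -0.191 -0.308 -0.932
outer loop
vertex -1.504 -0.558 -0.14
vertex -0.662 -1.406 -0.032
vertex -2.52 -1.501 0.38
endloop
endfacet
facet normal -0.702 0.707 -0.090
outer loop
vertex -2.52 -1.501 0.38
vertex -1.202 -0.071 1.332
vertex -1.504 -0.558 -0.14
endloop
endfacet
facet normal 0.686 0.637 -0.351
outer loop
vertex -1.504 -0.558 -0.14
vertex -0.36 -0.919 1.44
vertex -0.662 -1.406 -0.032
endloop
endfacet
facet normal 0.686 0.637 -0.351
outer loop
vertex -1.202 -0.071 1.332
vertex -0.36 -0.919 1.44
vertex -1.504 -0.558 -0.14
endloop
endfacet
facet normal -0.559 -0.625 -0.545
outer loop
vertex 0.673 -2.167 2.55
vertex 0.246 -2.308 3.15
vertex 0.159 -1.776 2.629
endloop
endfacet
facet normal 0.423 0.678 -0.601
outer loop
vertex 0.673 -2.167 2.55
vertex 0.159 -1.776 2.629
vertex 1.314 -1.112 4.19
endloop
endfacet
facet normal -0.559 -0.625 -0.545
outer loop
vertex 0.159 -1.776 2.629
vertex 0.246 -2.308 3.15
vertex -0.29 -1.785 3.1
endloop
endfacet
facet normal -0.248 0.944 -0.218
outer loop
vertex 0.159 -1.776 2.629
vertex -0.29 -1.785 3.1
vertex 1.314 -1.112 4.19
endloop
endfacet
facet normal -0.559 -0.625 -0.544
outer loop
vertex -0.29 -1.785 3.1
vertex 0.246 -2.308 3.15
vertex -0.335 -2.188 3.609
endloop
endfacet
facet normal -0.593 0.656 0.467
outer loop
vertex -0.29 -1.785 3.1
vertex -0.335 -2.188 3.609
vertex 1.314 -1.112 4.19
endloop
endfacet
facet normal -0.559 -0.626 -0.544
outer loop
vertex -0.335 -2.188 3.609
vertex 0.246 -2.308 3.15
vertex 0.058 -2.681 3.773
endloop
endfacet
facet normal -0.351 0.032 0.936
outer loop
vertex -0.335 -2.188 3.609
vertex 0.058 -2.681 3.773
vertex 1.314 -1.112 4.19
endloop
endfacet
facet normal -0.559 -0.626 -0.544
outer loop
vertex 0.058 -2.681 3.773
vertex 0.246 -2.308 3.15
vertex 0.592 -2.893 3.468
endloop
endfacet
facet normal 0.296 -0.459 0.837
outer loop
vertex 0.058 -2.681 3.773
vertex 0.592 -2.893 3.468
vertex 1.314 -1.112 4.19
endloop
endfacet
facet normal -0.558 -0.626 -0.545
outer loop
vertex 0.592 -2.893 3.468
vertex 0.246 -2.308 3.15
vertex 0.866 -2.664 2.924
endloop
endfacet
facet normal 0.860 -0.448 0.245
outer loop
vertex 0.592 -2.893 3.468
vertex 0.866 -2.664 2.924
vertex 1.314 -1.112 4.19
endloop
endfacet
facet normal -0.558 -0.626 -0.544
outer loop
vertex 0.866 -2.664 2.924
vertex 0.246 -2.308 3.15
vertex 0.673 -2.167 2.55
endloop
endfacet
facet normal 0.917 0.058 -0.396
outer loop
vertex 0.866 -2.664 2.924
vertex 0.673 -2.167 2.55
vertex 1.314 -1.112 4.19
endloop
endfacet

endsolid


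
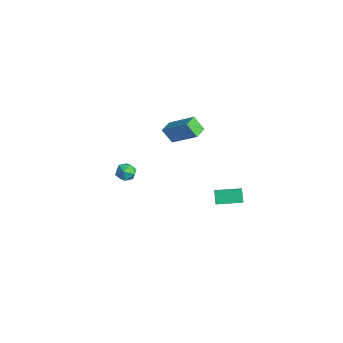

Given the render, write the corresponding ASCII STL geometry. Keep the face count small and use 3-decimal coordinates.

solid 
facet normal -0.699 0.349 -0.624
outer loop
vertex 2.908 1.241 3.471
vertex 3.537 2.687 3.574
vertex 3.466 1.05 2.739
endloop
endfacet
facet normal -0.398 -0.915 -0.065
outer loop
vertex 4.103 0.733 3.306
vertex 2.908 1.241 3.471
vertex 3.466 1.05 2.739
endloop
endfacet
facet normal -0.700 0.348 -0.624
outer loop
vertex 3.466 1.05 2.739
vertex 3.537 2.687 3.574
vertex 4.095 2.496 2.841
endloop
endfacet
facet normal 0.593 -0.203 -0.779
outer loop
vertex 4.095 2.496 2.841
vertex 4.103 0.733 3.306
vertex 3.466 1.05 2.739
endloop
endfacet
facet normal -0.593 0.202 0.779
outer loop
vertex 2.908 1.241 3.471
vertex 4.174 2.37 4.141
vertex 3.537 2.687 3.574
endloop
endfacet
facet normal -0.398 -0.915 -0.064
outer loop
vertex 3.545 0.924 4.039
vertex 2.908 1.241 3.471
vertex 4.103 0.733 3.306
endloop
endfacet
facet normal -0.593 0.203 0.779
outer loop
vertex 3.545 0.924 4.039
vertex 4.174 2.37 4.141
vertex 2.908 1.241 3.471
endloop
endfacet
facet normal 0.398 0.915 0.065
outer loop
vertex 3.537 2.687 3.574
vertex 4.174 2.37 4.141
vertex 4.095 2.496 2.841
endloop
endfacet
facet normal 0.594 -0.203 -0.779
outer loop
vertex 4.732 2.179 3.409
vertex 4.103 0.733 3.306
vertex 4.095 2.496 2.841
endloop
endfacet
facet normal 0.398 0.915 0.065
outer loop
vertex 4.095 2.496 2.841
vertex 4.174 2.37 4.141
vertex 4.732 2.179 3.409
endloop
endfacet
facet normal 0.700 -0.349 0.624
outer loop
vertex 4.732 2.179 3.409
vertex 3.545 0.924 4.039
vertex 4.103 0.733 3.306
endloop
endfacet
facet normal 0.699 -0.348 0.624
outer loop
vertex 4.174 2.37 4.141
vertex 3.545 0.924 4.039
vertex 4.732 2.179 3.409
endloop
endfacet
facet normal -0.577 0.814 0.069
outer loop
vertex -5.212 2.26 3.458
vertex -3.711 3.216 4.734
vertex -4.692 2.709 2.511
endloop
endfacet
facet normal -0.685 -0.437 -0.583
outer loop
vertex -4.149 1.944 2.446
vertex -5.212 2.26 3.458
vertex -4.692 2.709 2.511
endloop
endfacet
facet normal -0.577 0.814 0.069
outer loop
vertex -4.692 2.709 2.511
vertex -3.711 3.216 4.734
vertex -3.191 3.665 3.787
endloop
endfacet
facet normal 0.444 0.384 -0.810
outer loop
vertex -3.191 3.665 3.787
vertex -4.149 1.944 2.446
vertex -4.692 2.709 2.511
endloop
endfacet
facet normal -0.444 -0.384 0.810
outer loop
vertex -5.212 2.26 3.458
vertex -3.168 2.451 4.669
vertex -3.711 3.216 4.734
endloop
endfacet
facet normal -0.685 -0.437 -0.583
outer loop
vertex -4.669 1.495 3.393
vertex -5.212 2.26 3.458
vertex -4.149 1.944 2.446
endloop
endfacet
facet normal -0.444 -0.384 0.810
outer loop
vertex -4.669 1.495 3.393
vertex -3.168 2.451 4.669
vertex -5.212 2.26 3.458
endloop
endfacet
facet normal 0.685 0.437 0.583
outer loop
vertex -3.711 3.216 4.734
vertex -3.168 2.451 4.669
vertex -3.191 3.665 3.787
endloop
endfacet
facet normal 0.444 0.384 -0.810
outer loop
vertex -2.648 2.9 3.722
vertex -4.149 1.944 2.446
vertex -3.191 3.665 3.787
endloop
endfacet
facet normal 0.685 0.437 0.583
outer loop
vertex -3.191 3.665 3.787
vertex -3.168 2.451 4.669
vertex -2.648 2.9 3.722
endloop
endfacet
facet normal 0.577 -0.814 -0.069
outer loop
vertex -2.648 2.9 3.722
vertex -4.669 1.495 3.393
vertex -4.149 1.944 2.446
endloop
endfacet
facet normal 0.577 -0.814 -0.069
outer loop
vertex -3.168 2.451 4.669
vertex -4.669 1.495 3.393
vertex -2.648 2.9 3.722
endloop
endfacet
facet normal -0.479 0.177 0.860
outer loop
vertex -2.12 -2.065 3.363
vertex -1.86 -2.685 3.635
vertex -1.487 -2.068 3.716
endloop
endfacet
facet normal -0.297 0.788 0.539
outer loop
vertex -2.12 -2.065 3.363
vertex -1.487 -2.068 3.716
vertex -1.561 -1.68 3.108
endloop
endfacet
facet normal -0.597 0.795 -0.108
outer loop
vertex -2.12 -2.065 3.363
vertex -1.561 -1.68 3.108
vertex -1.98 -2.057 2.651
endloop
endfacet
facet normal -0.964 0.189 -0.187
outer loop
vertex -2.12 -2.065 3.363
vertex -1.98 -2.057 2.651
vertex -2.165 -2.678 2.977
endloop
endfacet
facet normal -0.891 -0.193 0.411
outer loop
vertex -2.12 -2.065 3.363
vertex -2.165 -2.678 2.977
vertex -1.86 -2.685 3.635
endloop
endfacet
facet normal 0.412 0.790 0.454
outer loop
vertex -1.561 -1.68 3.108
vertex -1.487 -2.068 3.716
vertex -0.955 -2.062 3.223
endloop
endfacet
facet normal 0.117 -0.198 0.973
outer loop
vertex -1.487 -2.068 3.716
vertex -1.86 -2.685 3.635
vertex -1.14 -2.683 3.549
endloop
endfacet
facet normal -0.550 -0.798 0.246
outer loop
vertex -1.86 -2.685 3.635
vertex -2.165 -2.678 2.977
vertex -1.559 -3.06 3.092
endloop
endfacet
facet normal -0.667 -0.180 -0.722
outer loop
vertex -2.165 -2.678 2.977
vertex -1.98 -2.057 2.651
vertex -1.633 -2.672 2.484
endloop
endfacet
facet normal -0.073 0.801 -0.594
outer loop
vertex -1.98 -2.057 2.651
vertex -1.561 -1.68 3.108
vertex -1.26 -2.055 2.565
endloop
endfacet
facet normal 0.964 -0.189 0.187
outer loop
vertex -1.0 -2.675 2.837
vertex -0.955 -2.062 3.223
vertex -1.14 -2.683 3.549
endloop
endfacet
facet normal 0.597 -0.795 0.108
outer loop
vertex -1.0 -2.675 2.837
vertex -1.14 -2.683 3.549
vertex -1.559 -3.06 3.092
endloop
endfacet
facet normal 0.297 -0.788 -0.539
outer loop
vertex -1.0 -2.675 2.837
vertex -1.559 -3.06 3.092
vertex -1.633 -2.672 2.484
endloop
endfacet
facet normal 0.479 -0.177 -0.860
outer loop
vertex -1.0 -2.675 2.837
vertex -1.633 -2.672 2.484
vertex -1.26 -2.055 2.565
endloop
endfacet
facet normal 0.891 0.193 -0.411
outer loop
vertex -1.0 -2.675 2.837
vertex -1.26 -2.055 2.565
vertex -0.955 -2.062 3.223
endloop
endfacet
facet normal 0.667 0.180 0.722
outer loop
vertex -1.14 -2.683 3.549
vertex -0.955 -2.062 3.223
vertex -1.487 -2.068 3.716
endloop
endfacet
facet normal 0.073 -0.801 0.594
outer loop
vertex -1.559 -3.06 3.092
vertex -1.14 -2.683 3.549
vertex -1.86 -2.685 3.635
endloop
endfacet
facet normal -0.412 -0.790 -0.454
outer loop
vertex -1.633 -2.672 2.484
vertex -1.559 -3.06 3.092
vertex -2.165 -2.678 2.977
endloop
endfacet
facet normal -0.117 0.198 -0.973
outer loop
vertex -1.26 -2.055 2.565
vertex -1.633 -2.672 2.484
vertex -1.98 -2.057 2.651
endloop
endfacet
facet normal 0.550 0.798 -0.246
outer loop
vertex -0.955 -2.062 3.223
vertex -1.26 -2.055 2.565
vertex -1.561 -1.68 3.108
endloop
endfacet

endsolid


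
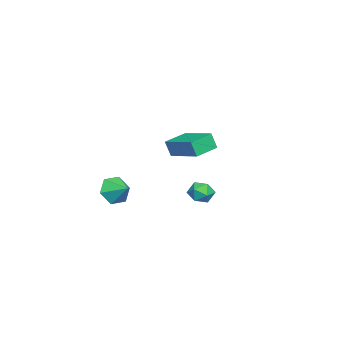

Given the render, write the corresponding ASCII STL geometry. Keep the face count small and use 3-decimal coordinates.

solid 
facet normal 0.296 0.859 0.418
outer loop
vertex 2.983 3.666 -2.75
vertex 3.202 3.304 -2.161
vertex 3.662 3.413 -2.711
endloop
endfacet
facet normal 0.349 0.891 -0.292
outer loop
vertex 2.983 3.666 -2.75
vertex 3.662 3.413 -2.711
vertex 3.289 3.356 -3.33
endloop
endfacet
facet normal -0.298 0.767 -0.568
outer loop
vertex 2.983 3.666 -2.75
vertex 3.289 3.356 -3.33
vertex 2.598 3.211 -3.163
endloop
endfacet
facet normal -0.751 0.659 -0.026
outer loop
vertex 2.983 3.666 -2.75
vertex 2.598 3.211 -3.163
vertex 2.544 3.178 -2.44
endloop
endfacet
facet normal -0.384 0.716 0.583
outer loop
vertex 2.983 3.666 -2.75
vertex 2.544 3.178 -2.44
vertex 3.202 3.304 -2.161
endloop
endfacet
facet normal 0.782 0.365 -0.505
outer loop
vertex 3.289 3.356 -3.33
vertex 3.662 3.413 -2.711
vertex 3.696 2.802 -3.1
endloop
endfacet
facet normal 0.697 0.313 0.645
outer loop
vertex 3.662 3.413 -2.711
vertex 3.202 3.304 -2.161
vertex 3.642 2.769 -2.377
endloop
endfacet
facet normal -0.402 0.083 0.912
outer loop
vertex 3.202 3.304 -2.161
vertex 2.544 3.178 -2.44
vertex 2.951 2.624 -2.21
endloop
endfacet
facet normal -0.997 -0.008 -0.075
outer loop
vertex 2.544 3.178 -2.44
vertex 2.598 3.211 -3.163
vertex 2.578 2.567 -2.829
endloop
endfacet
facet normal -0.264 0.166 -0.950
outer loop
vertex 2.598 3.211 -3.163
vertex 3.289 3.356 -3.33
vertex 3.038 2.676 -3.379
endloop
endfacet
facet normal 0.751 -0.659 0.026
outer loop
vertex 3.257 2.314 -2.79
vertex 3.696 2.802 -3.1
vertex 3.642 2.769 -2.377
endloop
endfacet
facet normal 0.298 -0.767 0.568
outer loop
vertex 3.257 2.314 -2.79
vertex 3.642 2.769 -2.377
vertex 2.951 2.624 -2.21
endloop
endfacet
facet normal -0.349 -0.891 0.292
outer loop
vertex 3.257 2.314 -2.79
vertex 2.951 2.624 -2.21
vertex 2.578 2.567 -2.829
endloop
endfacet
facet normal -0.296 -0.859 -0.418
outer loop
vertex 3.257 2.314 -2.79
vertex 2.578 2.567 -2.829
vertex 3.038 2.676 -3.379
endloop
endfacet
facet normal 0.384 -0.716 -0.583
outer loop
vertex 3.257 2.314 -2.79
vertex 3.038 2.676 -3.379
vertex 3.696 2.802 -3.1
endloop
endfacet
facet normal 0.997 0.008 0.075
outer loop
vertex 3.642 2.769 -2.377
vertex 3.696 2.802 -3.1
vertex 3.662 3.413 -2.711
endloop
endfacet
facet normal 0.264 -0.166 0.950
outer loop
vertex 2.951 2.624 -2.21
vertex 3.642 2.769 -2.377
vertex 3.202 3.304 -2.161
endloop
endfacet
facet normal -0.782 -0.365 0.505
outer loop
vertex 2.578 2.567 -2.829
vertex 2.951 2.624 -2.21
vertex 2.544 3.178 -2.44
endloop
endfacet
facet normal -0.697 -0.313 -0.645
outer loop
vertex 3.038 2.676 -3.379
vertex 2.578 2.567 -2.829
vertex 2.598 3.211 -3.163
endloop
endfacet
facet normal 0.402 -0.083 -0.912
outer loop
vertex 3.696 2.802 -3.1
vertex 3.038 2.676 -3.379
vertex 3.289 3.356 -3.33
endloop
endfacet
facet normal -0.510 -0.749 -0.422
outer loop
vertex 3.296 -1.435 -3.951
vertex 2.687 -1.401 -3.276
vertex 2.566 -0.897 -4.024
endloop
endfacet
facet normal 0.552 0.684 -0.477
outer loop
vertex 3.296 -1.435 -3.951
vertex 2.566 -0.897 -4.024
vertex 3.233 -0.599 -2.824
endloop
endfacet
facet normal -0.511 -0.749 -0.422
outer loop
vertex 2.566 -0.897 -4.024
vertex 2.687 -1.401 -3.276
vertex 1.957 -0.862 -3.349
endloop
endfacet
facet normal -0.132 0.977 -0.169
outer loop
vertex 2.566 -0.897 -4.024
vertex 1.957 -0.862 -3.349
vertex 3.233 -0.599 -2.824
endloop
endfacet
facet normal -0.511 -0.749 -0.423
outer loop
vertex 1.957 -0.862 -3.349
vertex 2.687 -1.401 -3.276
vertex 2.078 -1.367 -2.601
endloop
endfacet
facet normal -0.382 0.736 0.559
outer loop
vertex 1.957 -0.862 -3.349
vertex 2.078 -1.367 -2.601
vertex 3.233 -0.599 -2.824
endloop
endfacet
facet normal -0.510 -0.749 -0.422
outer loop
vertex 2.078 -1.367 -2.601
vertex 2.687 -1.401 -3.276
vertex 2.808 -1.905 -2.528
endloop
endfacet
facet normal 0.053 0.204 0.977
outer loop
vertex 2.078 -1.367 -2.601
vertex 2.808 -1.905 -2.528
vertex 3.233 -0.599 -2.824
endloop
endfacet
facet normal -0.510 -0.749 -0.422
outer loop
vertex 2.808 -1.905 -2.528
vertex 2.687 -1.401 -3.276
vertex 3.417 -1.939 -3.203
endloop
endfacet
facet normal 0.737 -0.088 0.670
outer loop
vertex 2.808 -1.905 -2.528
vertex 3.417 -1.939 -3.203
vertex 3.233 -0.599 -2.824
endloop
endfacet
facet normal -0.510 -0.749 -0.422
outer loop
vertex 3.417 -1.939 -3.203
vertex 2.687 -1.401 -3.276
vertex 3.296 -1.435 -3.951
endloop
endfacet
facet normal 0.987 0.152 -0.057
outer loop
vertex 3.417 -1.939 -3.203
vertex 3.296 -1.435 -3.951
vertex 3.233 -0.599 -2.824
endloop
endfacet
facet normal -0.827 0.538 0.166
outer loop
vertex -4.664 0.312 -1.989
vertex -3.472 1.967 -1.413
vertex -4.647 0.633 -2.947
endloop
endfacet
facet normal -0.562 -0.781 -0.272
outer loop
vertex -3.448 -0.147 -3.187
vertex -4.664 0.312 -1.989
vertex -4.647 0.633 -2.947
endloop
endfacet
facet normal -0.826 0.538 0.165
outer loop
vertex -4.647 0.633 -2.947
vertex -3.472 1.967 -1.413
vertex -3.454 2.288 -2.371
endloop
endfacet
facet normal 0.017 0.318 -0.948
outer loop
vertex -3.454 2.288 -2.371
vertex -3.448 -0.147 -3.187
vertex -4.647 0.633 -2.947
endloop
endfacet
facet normal -0.017 -0.318 0.948
outer loop
vertex -4.664 0.312 -1.989
vertex -2.273 1.187 -1.653
vertex -3.472 1.967 -1.413
endloop
endfacet
facet normal -0.563 -0.781 -0.272
outer loop
vertex -3.466 -0.468 -2.229
vertex -4.664 0.312 -1.989
vertex -3.448 -0.147 -3.187
endloop
endfacet
facet normal -0.017 -0.318 0.948
outer loop
vertex -3.466 -0.468 -2.229
vertex -2.273 1.187 -1.653
vertex -4.664 0.312 -1.989
endloop
endfacet
facet normal 0.562 0.781 0.272
outer loop
vertex -3.472 1.967 -1.413
vertex -2.273 1.187 -1.653
vertex -3.454 2.288 -2.371
endloop
endfacet
facet normal 0.017 0.318 -0.948
outer loop
vertex -2.256 1.508 -2.611
vertex -3.448 -0.147 -3.187
vertex -3.454 2.288 -2.371
endloop
endfacet
facet normal 0.563 0.781 0.272
outer loop
vertex -3.454 2.288 -2.371
vertex -2.273 1.187 -1.653
vertex -2.256 1.508 -2.611
endloop
endfacet
facet normal 0.827 -0.538 -0.165
outer loop
vertex -2.256 1.508 -2.611
vertex -3.466 -0.468 -2.229
vertex -3.448 -0.147 -3.187
endloop
endfacet
facet normal 0.826 -0.538 -0.166
outer loop
vertex -2.273 1.187 -1.653
vertex -3.466 -0.468 -2.229
vertex -2.256 1.508 -2.611
endloop
endfacet

endsolid


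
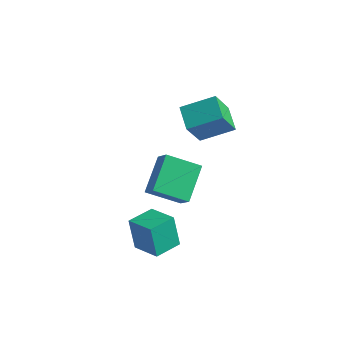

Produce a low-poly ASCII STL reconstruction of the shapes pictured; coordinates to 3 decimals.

solid 
facet normal -0.710 0.604 0.364
outer loop
vertex -0.072 2.898 1.711
vertex 1.21 3.98 2.417
vertex -0.035 3.962 0.017
endloop
endfacet
facet normal -0.705 -0.594 -0.388
outer loop
vertex 0.93 3.14 -0.477
vertex -0.072 2.898 1.711
vertex -0.035 3.962 0.017
endloop
endfacet
facet normal -0.710 0.604 0.364
outer loop
vertex -0.035 3.962 0.017
vertex 1.21 3.98 2.417
vertex 1.247 5.043 0.724
endloop
endfacet
facet normal 0.019 0.531 -0.847
outer loop
vertex 1.247 5.043 0.724
vertex 0.93 3.14 -0.477
vertex -0.035 3.962 0.017
endloop
endfacet
facet normal -0.019 -0.531 0.847
outer loop
vertex -0.072 2.898 1.711
vertex 2.175 3.158 1.923
vertex 1.21 3.98 2.417
endloop
endfacet
facet normal -0.705 -0.594 -0.388
outer loop
vertex 0.893 2.077 1.216
vertex -0.072 2.898 1.711
vertex 0.93 3.14 -0.477
endloop
endfacet
facet normal -0.018 -0.532 0.847
outer loop
vertex 0.893 2.077 1.216
vertex 2.175 3.158 1.923
vertex -0.072 2.898 1.711
endloop
endfacet
facet normal 0.705 0.594 0.388
outer loop
vertex 1.21 3.98 2.417
vertex 2.175 3.158 1.923
vertex 1.247 5.043 0.724
endloop
endfacet
facet normal 0.018 0.532 -0.847
outer loop
vertex 2.212 4.222 0.229
vertex 0.93 3.14 -0.477
vertex 1.247 5.043 0.724
endloop
endfacet
facet normal 0.705 0.594 0.388
outer loop
vertex 1.247 5.043 0.724
vertex 2.175 3.158 1.923
vertex 2.212 4.222 0.229
endloop
endfacet
facet normal 0.710 -0.604 -0.363
outer loop
vertex 2.212 4.222 0.229
vertex 0.893 2.077 1.216
vertex 0.93 3.14 -0.477
endloop
endfacet
facet normal 0.710 -0.604 -0.364
outer loop
vertex 2.175 3.158 1.923
vertex 0.893 2.077 1.216
vertex 2.212 4.222 0.229
endloop
endfacet
facet normal -0.772 -0.476 0.421
outer loop
vertex 0.199 0.338 -2.483
vertex -0.25 2.056 -1.363
vertex -0.573 0.753 -3.429
endloop
endfacet
facet normal 0.214 -0.818 -0.534
outer loop
vertex 0.87 1.644 -4.217
vertex 0.199 0.338 -2.483
vertex -0.573 0.753 -3.429
endloop
endfacet
facet normal -0.772 -0.476 0.421
outer loop
vertex -0.573 0.753 -3.429
vertex -0.25 2.056 -1.363
vertex -1.022 2.471 -2.309
endloop
endfacet
facet normal -0.599 0.322 -0.733
outer loop
vertex -1.022 2.471 -2.309
vertex 0.87 1.644 -4.217
vertex -0.573 0.753 -3.429
endloop
endfacet
facet normal 0.599 -0.322 0.733
outer loop
vertex 0.199 0.338 -2.483
vertex 1.193 2.947 -2.151
vertex -0.25 2.056 -1.363
endloop
endfacet
facet normal 0.214 -0.818 -0.534
outer loop
vertex 1.642 1.229 -3.271
vertex 0.199 0.338 -2.483
vertex 0.87 1.644 -4.217
endloop
endfacet
facet normal 0.599 -0.322 0.733
outer loop
vertex 1.642 1.229 -3.271
vertex 1.193 2.947 -2.151
vertex 0.199 0.338 -2.483
endloop
endfacet
facet normal -0.214 0.818 0.534
outer loop
vertex -0.25 2.056 -1.363
vertex 1.193 2.947 -2.151
vertex -1.022 2.471 -2.309
endloop
endfacet
facet normal -0.599 0.322 -0.733
outer loop
vertex 0.421 3.362 -3.097
vertex 0.87 1.644 -4.217
vertex -1.022 2.471 -2.309
endloop
endfacet
facet normal -0.214 0.818 0.534
outer loop
vertex -1.022 2.471 -2.309
vertex 1.193 2.947 -2.151
vertex 0.421 3.362 -3.097
endloop
endfacet
facet normal 0.772 0.476 -0.421
outer loop
vertex 0.421 3.362 -3.097
vertex 1.642 1.229 -3.271
vertex 0.87 1.644 -4.217
endloop
endfacet
facet normal 0.772 0.476 -0.421
outer loop
vertex 1.193 2.947 -2.151
vertex 1.642 1.229 -3.271
vertex 0.421 3.362 -3.097
endloop
endfacet
facet normal -0.933 0.195 -0.302
outer loop
vertex 0.683 -2.228 -2.357
vertex 0.994 -0.854 -2.432
vertex 1.16 -2.423 -3.956
endloop
endfacet
facet normal -0.221 -0.974 0.053
outer loop
vertex 2.606 -2.726 -3.488
vertex 0.683 -2.228 -2.357
vertex 1.16 -2.423 -3.956
endloop
endfacet
facet normal -0.933 0.195 -0.302
outer loop
vertex 1.16 -2.423 -3.956
vertex 0.994 -0.854 -2.432
vertex 1.471 -1.05 -4.031
endloop
endfacet
facet normal 0.284 -0.116 -0.952
outer loop
vertex 1.471 -1.05 -4.031
vertex 2.606 -2.726 -3.488
vertex 1.16 -2.423 -3.956
endloop
endfacet
facet normal -0.284 0.116 0.952
outer loop
vertex 0.683 -2.228 -2.357
vertex 2.44 -1.157 -1.964
vertex 0.994 -0.854 -2.432
endloop
endfacet
facet normal -0.221 -0.974 0.054
outer loop
vertex 2.129 -2.53 -1.889
vertex 0.683 -2.228 -2.357
vertex 2.606 -2.726 -3.488
endloop
endfacet
facet normal -0.284 0.116 0.952
outer loop
vertex 2.129 -2.53 -1.889
vertex 2.44 -1.157 -1.964
vertex 0.683 -2.228 -2.357
endloop
endfacet
facet normal 0.221 0.974 -0.053
outer loop
vertex 0.994 -0.854 -2.432
vertex 2.44 -1.157 -1.964
vertex 1.471 -1.05 -4.031
endloop
endfacet
facet normal 0.284 -0.116 -0.952
outer loop
vertex 2.917 -1.352 -3.563
vertex 2.606 -2.726 -3.488
vertex 1.471 -1.05 -4.031
endloop
endfacet
facet normal 0.221 0.974 -0.053
outer loop
vertex 1.471 -1.05 -4.031
vertex 2.44 -1.157 -1.964
vertex 2.917 -1.352 -3.563
endloop
endfacet
facet normal 0.933 -0.195 0.302
outer loop
vertex 2.917 -1.352 -3.563
vertex 2.129 -2.53 -1.889
vertex 2.606 -2.726 -3.488
endloop
endfacet
facet normal 0.933 -0.195 0.302
outer loop
vertex 2.44 -1.157 -1.964
vertex 2.129 -2.53 -1.889
vertex 2.917 -1.352 -3.563
endloop
endfacet

endsolid


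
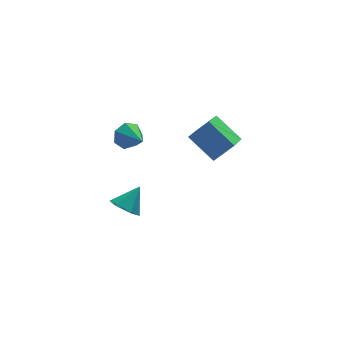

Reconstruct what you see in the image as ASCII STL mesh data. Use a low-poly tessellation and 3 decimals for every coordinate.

solid 
facet normal -0.247 0.891 -0.381
outer loop
vertex -1.265 3.766 -4.139
vertex -1.711 3.988 -3.33
vertex -0.804 4.138 -3.567
endloop
endfacet
facet normal 0.820 -0.422 -0.387
outer loop
vertex -1.265 3.766 -4.139
vertex -0.804 4.138 -3.567
vertex -1.269 2.392 -2.65
endloop
endfacet
facet normal -0.247 0.891 -0.380
outer loop
vertex -0.804 4.138 -3.567
vertex -1.711 3.988 -3.33
vertex -1.025 4.397 -2.816
endloop
endfacet
facet normal 0.947 -0.090 0.309
outer loop
vertex -0.804 4.138 -3.567
vertex -1.025 4.397 -2.816
vertex -1.269 2.392 -2.65
endloop
endfacet
facet normal -0.246 0.891 -0.381
outer loop
vertex -1.025 4.397 -2.816
vertex -1.711 3.988 -3.33
vertex -1.764 4.348 -2.453
endloop
endfacet
facet normal 0.440 0.021 0.898
outer loop
vertex -1.025 4.397 -2.816
vertex -1.764 4.348 -2.453
vertex -1.269 2.392 -2.65
endloop
endfacet
facet normal -0.248 0.891 -0.381
outer loop
vertex -1.764 4.348 -2.453
vertex -1.711 3.988 -3.33
vertex -2.462 4.027 -2.75
endloop
endfacet
facet normal -0.317 -0.174 0.932
outer loop
vertex -1.764 4.348 -2.453
vertex -2.462 4.027 -2.75
vertex -1.269 2.392 -2.65
endloop
endfacet
facet normal -0.247 0.892 -0.380
outer loop
vertex -2.462 4.027 -2.75
vertex -1.711 3.988 -3.33
vertex -2.596 3.677 -3.485
endloop
endfacet
facet normal -0.755 -0.527 0.389
outer loop
vertex -2.462 4.027 -2.75
vertex -2.596 3.677 -3.485
vertex -1.269 2.392 -2.65
endloop
endfacet
facet normal -0.247 0.891 -0.380
outer loop
vertex -2.596 3.677 -3.485
vertex -1.711 3.988 -3.33
vertex -2.063 3.561 -4.103
endloop
endfacet
facet normal -0.545 -0.773 -0.325
outer loop
vertex -2.596 3.677 -3.485
vertex -2.063 3.561 -4.103
vertex -1.269 2.392 -2.65
endloop
endfacet
facet normal -0.246 0.891 -0.380
outer loop
vertex -2.063 3.561 -4.103
vertex -1.711 3.988 -3.33
vertex -1.265 3.766 -4.139
endloop
endfacet
facet normal 0.156 -0.726 -0.670
outer loop
vertex -2.063 3.561 -4.103
vertex -1.265 3.766 -4.139
vertex -1.269 2.392 -2.65
endloop
endfacet
facet normal -0.632 -0.345 -0.694
outer loop
vertex -3.516 -3.589 -3.028
vertex -4.088 -3.887 -2.359
vertex -4.181 -3.028 -2.701
endloop
endfacet
facet normal 0.549 0.797 -0.251
outer loop
vertex -3.516 -3.589 -3.028
vertex -4.181 -3.028 -2.701
vertex -3.072 -3.333 -1.241
endloop
endfacet
facet normal -0.631 -0.345 -0.694
outer loop
vertex -4.181 -3.028 -2.701
vertex -4.088 -3.887 -2.359
vertex -4.754 -3.326 -2.032
endloop
endfacet
facet normal -0.138 0.943 0.302
outer loop
vertex -4.181 -3.028 -2.701
vertex -4.754 -3.326 -2.032
vertex -3.072 -3.333 -1.241
endloop
endfacet
facet normal -0.631 -0.345 -0.695
outer loop
vertex -4.754 -3.326 -2.032
vertex -4.088 -3.887 -2.359
vertex -4.661 -4.186 -1.69
endloop
endfacet
facet normal -0.405 0.300 0.864
outer loop
vertex -4.754 -3.326 -2.032
vertex -4.661 -4.186 -1.69
vertex -3.072 -3.333 -1.241
endloop
endfacet
facet normal -0.632 -0.344 -0.695
outer loop
vertex -4.661 -4.186 -1.69
vertex -4.088 -3.887 -2.359
vertex -3.996 -4.747 -2.017
endloop
endfacet
facet normal 0.016 -0.489 0.872
outer loop
vertex -4.661 -4.186 -1.69
vertex -3.996 -4.747 -2.017
vertex -3.072 -3.333 -1.241
endloop
endfacet
facet normal -0.632 -0.344 -0.694
outer loop
vertex -3.996 -4.747 -2.017
vertex -4.088 -3.887 -2.359
vertex -3.423 -4.449 -2.686
endloop
endfacet
facet normal 0.703 -0.635 0.320
outer loop
vertex -3.996 -4.747 -2.017
vertex -3.423 -4.449 -2.686
vertex -3.072 -3.333 -1.241
endloop
endfacet
facet normal -0.632 -0.344 -0.694
outer loop
vertex -3.423 -4.449 -2.686
vertex -4.088 -3.887 -2.359
vertex -3.516 -3.589 -3.028
endloop
endfacet
facet normal 0.970 0.009 -0.242
outer loop
vertex -3.423 -4.449 -2.686
vertex -3.516 -3.589 -3.028
vertex -3.072 -3.333 -1.241
endloop
endfacet
facet normal -0.736 0.037 -0.676
outer loop
vertex 1.336 2.11 -2.66
vertex 2.321 3.708 -3.646
vertex 2.399 0.692 -3.895
endloop
endfacet
facet normal -0.465 -0.753 0.465
outer loop
vertex 3.599 0.632 -2.794
vertex 1.336 2.11 -2.66
vertex 2.399 0.692 -3.895
endloop
endfacet
facet normal -0.736 0.037 -0.676
outer loop
vertex 2.399 0.692 -3.895
vertex 2.321 3.708 -3.646
vertex 3.384 2.29 -4.881
endloop
endfacet
facet normal 0.492 -0.656 -0.572
outer loop
vertex 3.384 2.29 -4.881
vertex 3.599 0.632 -2.794
vertex 2.399 0.692 -3.895
endloop
endfacet
facet normal -0.492 0.656 0.572
outer loop
vertex 1.336 2.11 -2.66
vertex 3.521 3.648 -2.545
vertex 2.321 3.708 -3.646
endloop
endfacet
facet normal -0.465 -0.753 0.465
outer loop
vertex 2.536 2.05 -1.559
vertex 1.336 2.11 -2.66
vertex 3.599 0.632 -2.794
endloop
endfacet
facet normal -0.492 0.656 0.572
outer loop
vertex 2.536 2.05 -1.559
vertex 3.521 3.648 -2.545
vertex 1.336 2.11 -2.66
endloop
endfacet
facet normal 0.465 0.753 -0.465
outer loop
vertex 2.321 3.708 -3.646
vertex 3.521 3.648 -2.545
vertex 3.384 2.29 -4.881
endloop
endfacet
facet normal 0.492 -0.656 -0.572
outer loop
vertex 4.584 2.23 -3.78
vertex 3.599 0.632 -2.794
vertex 3.384 2.29 -4.881
endloop
endfacet
facet normal 0.465 0.753 -0.465
outer loop
vertex 3.384 2.29 -4.881
vertex 3.521 3.648 -2.545
vertex 4.584 2.23 -3.78
endloop
endfacet
facet normal 0.736 -0.037 0.676
outer loop
vertex 4.584 2.23 -3.78
vertex 2.536 2.05 -1.559
vertex 3.599 0.632 -2.794
endloop
endfacet
facet normal 0.736 -0.037 0.676
outer loop
vertex 3.521 3.648 -2.545
vertex 2.536 2.05 -1.559
vertex 4.584 2.23 -3.78
endloop
endfacet

endsolid


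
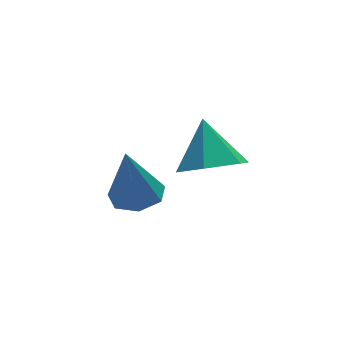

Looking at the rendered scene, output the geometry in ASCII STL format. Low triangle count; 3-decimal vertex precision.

solid 
facet normal 0.161 -0.023 -0.987
outer loop
vertex 0.891 2.928 -0.109
vertex 0.502 3.6 -0.188
vertex 1.264 3.49 -0.061
endloop
endfacet
facet normal 0.700 -0.508 0.502
outer loop
vertex 0.891 2.928 -0.109
vertex 1.264 3.49 -0.061
vertex 0.218 3.64 1.548
endloop
endfacet
facet normal 0.161 -0.023 -0.987
outer loop
vertex 1.264 3.49 -0.061
vertex 0.502 3.6 -0.188
vertex 1.064 4.135 -0.109
endloop
endfacet
facet normal 0.815 0.290 0.502
outer loop
vertex 1.264 3.49 -0.061
vertex 1.064 4.135 -0.109
vertex 0.218 3.64 1.548
endloop
endfacet
facet normal 0.161 -0.023 -0.987
outer loop
vertex 1.064 4.135 -0.109
vertex 0.502 3.6 -0.188
vertex 0.441 4.377 -0.216
endloop
endfacet
facet normal 0.271 0.875 0.400
outer loop
vertex 1.064 4.135 -0.109
vertex 0.441 4.377 -0.216
vertex 0.218 3.64 1.548
endloop
endfacet
facet normal 0.162 -0.023 -0.986
outer loop
vertex 0.441 4.377 -0.216
vertex 0.502 3.6 -0.188
vertex -0.136 4.033 -0.303
endloop
endfacet
facet normal -0.523 0.808 0.272
outer loop
vertex 0.441 4.377 -0.216
vertex -0.136 4.033 -0.303
vertex 0.218 3.64 1.548
endloop
endfacet
facet normal 0.162 -0.023 -0.987
outer loop
vertex -0.136 4.033 -0.303
vertex 0.502 3.6 -0.188
vertex -0.232 3.363 -0.303
endloop
endfacet
facet normal -0.967 0.139 0.214
outer loop
vertex -0.136 4.033 -0.303
vertex -0.232 3.363 -0.303
vertex 0.218 3.64 1.548
endloop
endfacet
facet normal 0.162 -0.022 -0.987
outer loop
vertex -0.232 3.363 -0.303
vertex 0.502 3.6 -0.188
vertex 0.225 2.871 -0.217
endloop
endfacet
facet normal -0.728 -0.629 0.271
outer loop
vertex -0.232 3.363 -0.303
vertex 0.225 2.871 -0.217
vertex 0.218 3.64 1.548
endloop
endfacet
facet normal 0.162 -0.022 -0.987
outer loop
vertex 0.225 2.871 -0.217
vertex 0.502 3.6 -0.188
vertex 0.891 2.928 -0.109
endloop
endfacet
facet normal 0.014 -0.917 0.399
outer loop
vertex 0.225 2.871 -0.217
vertex 0.891 2.928 -0.109
vertex 0.218 3.64 1.548
endloop
endfacet
facet normal -0.130 -0.640 -0.757
outer loop
vertex 1.689 0.152 3.213
vertex 1.285 0.833 2.707
vertex 2.214 0.701 2.659
endloop
endfacet
facet normal 0.779 -0.125 0.614
outer loop
vertex 1.689 0.152 3.213
vertex 2.214 0.701 2.659
vertex 1.475 1.767 3.813
endloop
endfacet
facet normal -0.130 -0.640 -0.757
outer loop
vertex 2.214 0.701 2.659
vertex 1.285 0.833 2.707
vertex 1.81 1.382 2.153
endloop
endfacet
facet normal 0.844 0.535 0.046
outer loop
vertex 2.214 0.701 2.659
vertex 1.81 1.382 2.153
vertex 1.475 1.767 3.813
endloop
endfacet
facet normal -0.130 -0.640 -0.757
outer loop
vertex 1.81 1.382 2.153
vertex 1.285 0.833 2.707
vertex 0.88 1.514 2.201
endloop
endfacet
facet normal 0.128 0.972 -0.200
outer loop
vertex 1.81 1.382 2.153
vertex 0.88 1.514 2.201
vertex 1.475 1.767 3.813
endloop
endfacet
facet normal -0.130 -0.640 -0.757
outer loop
vertex 0.88 1.514 2.201
vertex 1.285 0.833 2.707
vertex 0.355 0.965 2.755
endloop
endfacet
facet normal -0.652 0.748 0.123
outer loop
vertex 0.88 1.514 2.201
vertex 0.355 0.965 2.755
vertex 1.475 1.767 3.813
endloop
endfacet
facet normal -0.130 -0.640 -0.757
outer loop
vertex 0.355 0.965 2.755
vertex 1.285 0.833 2.707
vertex 0.76 0.284 3.261
endloop
endfacet
facet normal -0.717 0.088 0.692
outer loop
vertex 0.355 0.965 2.755
vertex 0.76 0.284 3.261
vertex 1.475 1.767 3.813
endloop
endfacet
facet normal -0.130 -0.640 -0.757
outer loop
vertex 0.76 0.284 3.261
vertex 1.285 0.833 2.707
vertex 1.689 0.152 3.213
endloop
endfacet
facet normal -0.001 -0.348 0.937
outer loop
vertex 0.76 0.284 3.261
vertex 1.689 0.152 3.213
vertex 1.475 1.767 3.813
endloop
endfacet

endsolid
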